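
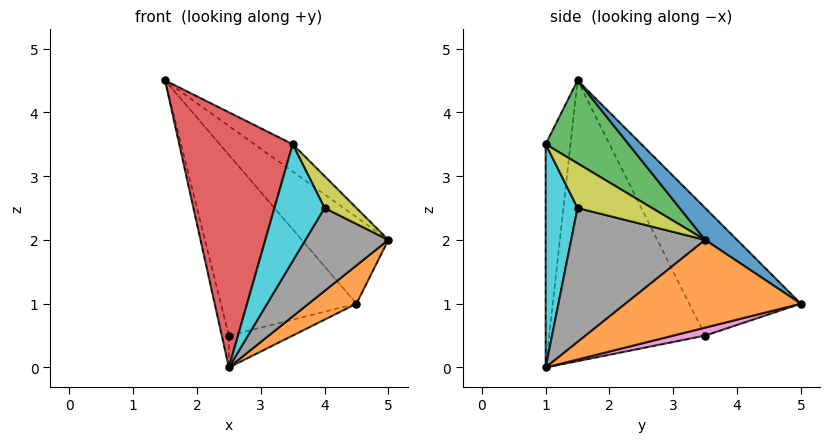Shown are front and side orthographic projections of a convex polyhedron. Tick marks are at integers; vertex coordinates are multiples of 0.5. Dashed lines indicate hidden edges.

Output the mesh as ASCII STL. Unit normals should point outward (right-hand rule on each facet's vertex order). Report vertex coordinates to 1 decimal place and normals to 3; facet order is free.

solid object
 facet normal 0.218 0.591 0.777
  outer loop
   vertex 4.5 5.0 1.0
   vertex 1.5 1.5 4.5
   vertex 5.0 3.5 2.0
  endloop
 endfacet
 facet normal 0.725 -0.198 -0.659
  outer loop
   vertex 2.5 1.0 0.0
   vertex 4.5 5.0 1.0
   vertex 5.0 3.5 2.0
  endloop
 endfacet
 facet normal 0.480 0.221 0.849
  outer loop
   vertex 3.5 1.0 3.5
   vertex 5.0 3.5 2.0
   vertex 1.5 1.5 4.5
  endloop
 endfacet
 facet normal -0.213 -0.975 0.061
  outer loop
   vertex 3.5 1.0 3.5
   vertex 1.5 1.5 4.5
   vertex 2.5 1.0 0.0
  endloop
 endfacet
 facet normal -0.620 0.753 0.221
  outer loop
   vertex 2.5 3.5 0.5
   vertex 1.5 1.5 4.5
   vertex 4.5 5.0 1.0
  endloop
 endfacet
 facet normal -0.974 0.044 -0.221
  outer loop
   vertex 2.5 3.5 0.5
   vertex 2.5 1.0 0.0
   vertex 1.5 1.5 4.5
  endloop
 endfacet
 facet normal 0.098 0.195 -0.976
  outer loop
   vertex 2.5 3.5 0.5
   vertex 4.5 5.0 1.0
   vertex 2.5 1.0 0.0
  endloop
 endfacet
 facet normal 0.788 -0.488 -0.375
  outer loop
   vertex 4.0 1.5 2.5
   vertex 2.5 1.0 0.0
   vertex 5.0 3.5 2.0
  endloop
 endfacet
 facet normal 0.889 -0.381 0.254
  outer loop
   vertex 4.0 1.5 2.5
   vertex 5.0 3.5 2.0
   vertex 3.5 1.0 3.5
  endloop
 endfacet
 facet normal 0.531 -0.834 -0.152
  outer loop
   vertex 4.0 1.5 2.5
   vertex 3.5 1.0 3.5
   vertex 2.5 1.0 0.0
  endloop
 endfacet
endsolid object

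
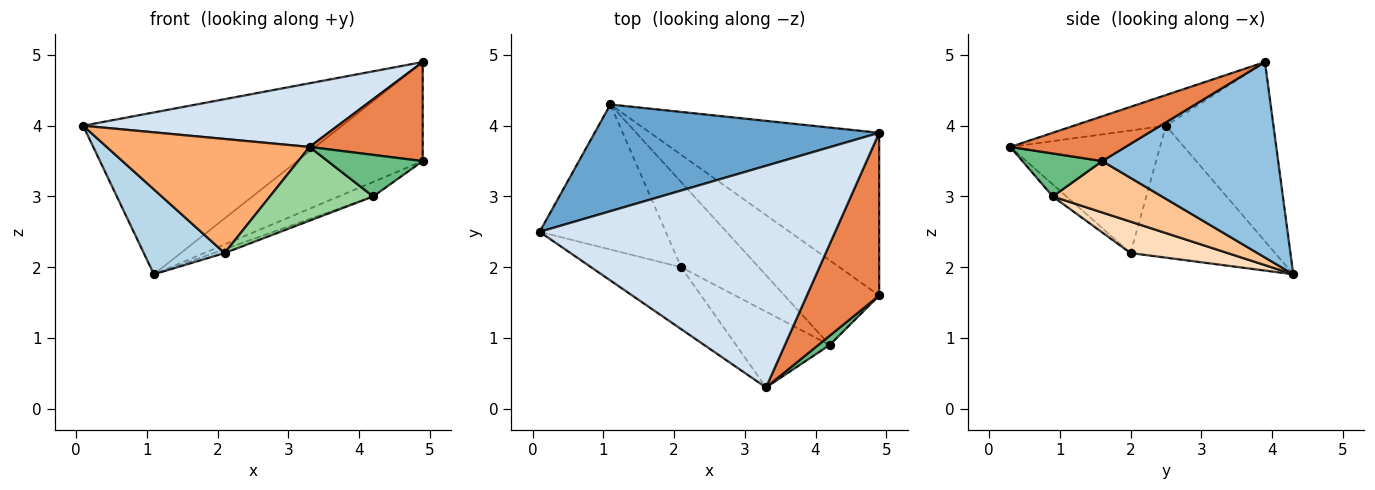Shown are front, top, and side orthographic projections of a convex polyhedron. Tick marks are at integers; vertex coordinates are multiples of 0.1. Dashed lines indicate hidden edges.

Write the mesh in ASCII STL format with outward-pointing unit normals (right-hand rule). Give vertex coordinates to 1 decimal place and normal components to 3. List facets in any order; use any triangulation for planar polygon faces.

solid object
 facet normal -0.328 0.789 0.520
  outer loop
   vertex 1.1 4.3 1.9
   vertex 0.1 2.5 4.0
   vertex 4.9 3.9 4.9
  endloop
 endfacet
 facet normal 0.589 0.420 -0.690
  outer loop
   vertex 1.1 4.3 1.9
   vertex 4.9 3.9 4.9
   vertex 4.9 1.6 3.5
  endloop
 endfacet
 facet normal -0.670 -0.375 -0.641
  outer loop
   vertex 2.1 2.0 2.2
   vertex 0.1 2.5 4.0
   vertex 1.1 4.3 1.9
  endloop
 endfacet
 facet normal -0.099 -0.275 0.956
  outer loop
   vertex 3.3 0.3 3.7
   vertex 4.9 3.9 4.9
   vertex 0.1 2.5 4.0
  endloop
 endfacet
 facet normal 0.468 -0.460 0.755
  outer loop
   vertex 3.3 0.3 3.7
   vertex 4.9 1.6 3.5
   vertex 4.9 3.9 4.9
  endloop
 endfacet
 facet normal -0.544 -0.737 -0.400
  outer loop
   vertex 3.3 0.3 3.7
   vertex 0.1 2.5 4.0
   vertex 2.1 2.0 2.2
  endloop
 endfacet
 facet normal 0.472 0.149 -0.869
  outer loop
   vertex 4.2 0.9 3.0
   vertex 1.1 4.3 1.9
   vertex 4.9 1.6 3.5
  endloop
 endfacet
 facet normal 0.375 0.042 -0.926
  outer loop
   vertex 4.2 0.9 3.0
   vertex 2.1 2.0 2.2
   vertex 1.1 4.3 1.9
  endloop
 endfacet
 facet normal 0.634 -0.755 0.169
  outer loop
   vertex 4.2 0.9 3.0
   vertex 4.9 1.6 3.5
   vertex 3.3 0.3 3.7
  endloop
 endfacet
 facet normal -0.092 -0.695 -0.714
  outer loop
   vertex 4.2 0.9 3.0
   vertex 3.3 0.3 3.7
   vertex 2.1 2.0 2.2
  endloop
 endfacet
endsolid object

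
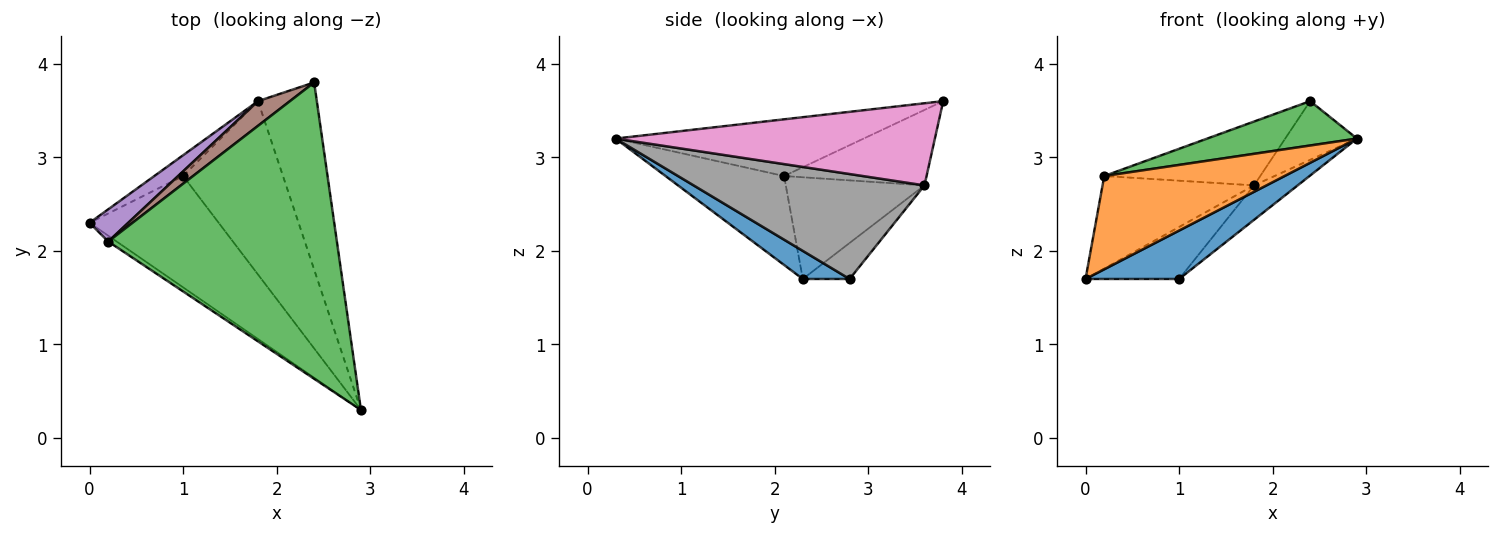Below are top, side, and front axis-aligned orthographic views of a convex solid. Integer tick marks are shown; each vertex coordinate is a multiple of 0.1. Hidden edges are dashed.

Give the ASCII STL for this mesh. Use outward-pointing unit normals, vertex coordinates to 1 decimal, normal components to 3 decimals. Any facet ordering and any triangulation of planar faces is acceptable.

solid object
 facet normal 0.196 -0.391 -0.899
  outer loop
   vertex 1.0 2.8 1.7
   vertex 2.9 0.3 3.2
   vertex 0.0 2.3 1.7
  endloop
 endfacet
 facet normal -0.549 -0.834 -0.052
  outer loop
   vertex 0.2 2.1 2.8
   vertex 0.0 2.3 1.7
   vertex 2.9 0.3 3.2
  endloop
 endfacet
 facet normal -0.238 -0.144 0.961
  outer loop
   vertex 0.2 2.1 2.8
   vertex 2.9 0.3 3.2
   vertex 2.4 3.8 3.6
  endloop
 endfacet
 facet normal -0.421 0.842 -0.337
  outer loop
   vertex 1.8 3.6 2.7
   vertex 1.0 2.8 1.7
   vertex 0.0 2.3 1.7
  endloop
 endfacet
 facet normal -0.654 0.714 0.249
  outer loop
   vertex 1.8 3.6 2.7
   vertex 0.0 2.3 1.7
   vertex 0.2 2.1 2.8
  endloop
 endfacet
 facet normal -0.648 0.710 0.275
  outer loop
   vertex 1.8 3.6 2.7
   vertex 0.2 2.1 2.8
   vertex 2.4 3.8 3.6
  endloop
 endfacet
 facet normal 0.800 0.180 -0.573
  outer loop
   vertex 1.8 3.6 2.7
   vertex 2.4 3.8 3.6
   vertex 2.9 0.3 3.2
  endloop
 endfacet
 facet normal 0.718 0.136 -0.683
  outer loop
   vertex 1.8 3.6 2.7
   vertex 2.9 0.3 3.2
   vertex 1.0 2.8 1.7
  endloop
 endfacet
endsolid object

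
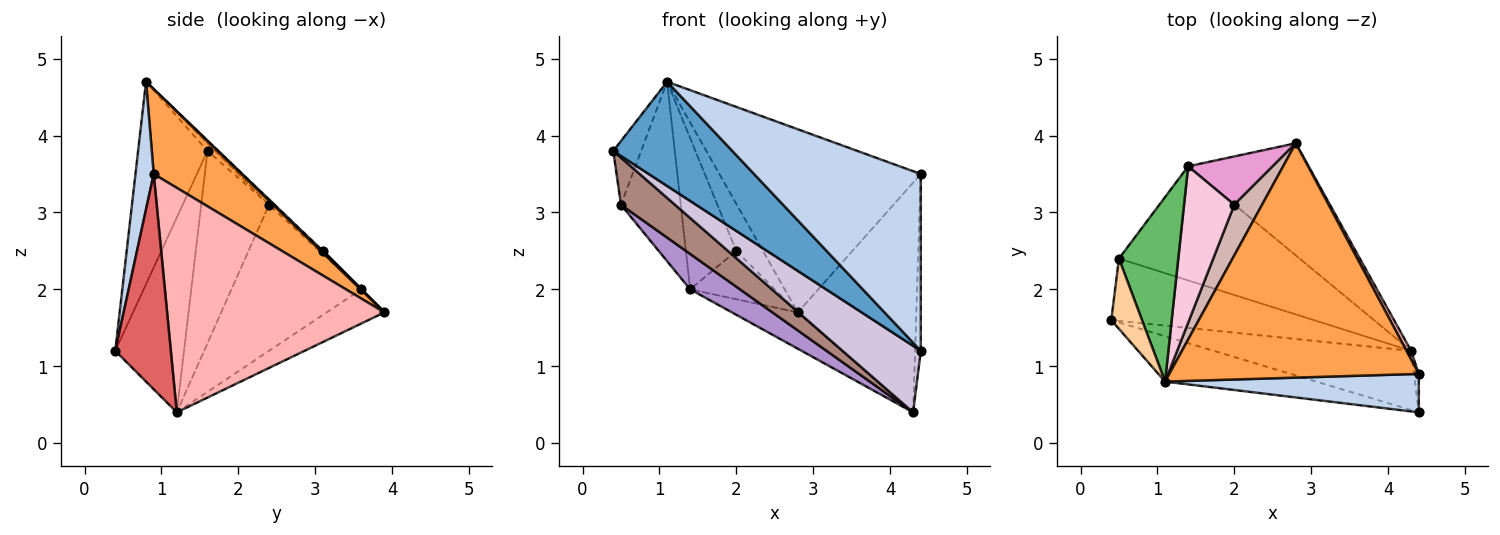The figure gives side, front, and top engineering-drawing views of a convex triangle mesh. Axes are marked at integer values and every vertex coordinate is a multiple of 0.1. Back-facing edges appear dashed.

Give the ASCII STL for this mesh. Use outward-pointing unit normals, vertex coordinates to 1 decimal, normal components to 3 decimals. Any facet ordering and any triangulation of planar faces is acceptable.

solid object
 facet normal -0.471 -0.809 -0.352
  outer loop
   vertex 1.1 0.8 4.7
   vertex 0.4 1.6 3.8
   vertex 4.4 0.4 1.2
  endloop
 endfacet
 facet normal 0.106 -0.972 0.211
  outer loop
   vertex 4.4 0.9 3.5
   vertex 1.1 0.8 4.7
   vertex 4.4 0.4 1.2
  endloop
 endfacet
 facet normal 0.259 0.595 0.761
  outer loop
   vertex 4.4 0.9 3.5
   vertex 2.8 3.9 1.7
   vertex 1.1 0.8 4.7
  endloop
 endfacet
 facet normal -0.182 0.660 0.729
  outer loop
   vertex 0.5 2.4 3.1
   vertex 0.4 1.6 3.8
   vertex 1.1 0.8 4.7
  endloop
 endfacet
 facet normal -0.053 0.696 0.716
  outer loop
   vertex 0.5 2.4 3.1
   vertex 1.1 0.8 4.7
   vertex 1.4 3.6 2.0
  endloop
 endfacet
 facet normal -0.261 0.297 -0.918
  outer loop
   vertex 4.3 1.2 0.4
   vertex 1.4 3.6 2.0
   vertex 2.8 3.9 1.7
  endloop
 endfacet
 facet normal 0.995 0.102 -0.022
  outer loop
   vertex 4.3 1.2 0.4
   vertex 4.4 0.9 3.5
   vertex 4.4 0.4 1.2
  endloop
 endfacet
 facet normal 0.878 0.479 0.018
  outer loop
   vertex 4.3 1.2 0.4
   vertex 2.8 3.9 1.7
   vertex 4.4 0.9 3.5
  endloop
 endfacet
 facet normal -0.611 -0.235 -0.756
  outer loop
   vertex 4.3 1.2 0.4
   vertex 0.5 2.4 3.1
   vertex 1.4 3.6 2.0
  endloop
 endfacet
 facet normal -0.549 -0.624 -0.556
  outer loop
   vertex 4.3 1.2 0.4
   vertex 4.4 0.4 1.2
   vertex 0.4 1.6 3.8
  endloop
 endfacet
 facet normal -0.604 -0.481 -0.636
  outer loop
   vertex 4.3 1.2 0.4
   vertex 0.4 1.6 3.8
   vertex 0.5 2.4 3.1
  endloop
 endfacet
 facet normal 0.052 0.680 0.732
  outer loop
   vertex 2.0 3.1 2.5
   vertex 1.1 0.8 4.7
   vertex 2.8 3.9 1.7
  endloop
 endfacet
 facet normal 0.000 0.707 0.707
  outer loop
   vertex 2.0 3.1 2.5
   vertex 2.8 3.9 1.7
   vertex 1.4 3.6 2.0
  endloop
 endfacet
 facet normal -0.020 0.695 0.719
  outer loop
   vertex 2.0 3.1 2.5
   vertex 1.4 3.6 2.0
   vertex 1.1 0.8 4.7
  endloop
 endfacet
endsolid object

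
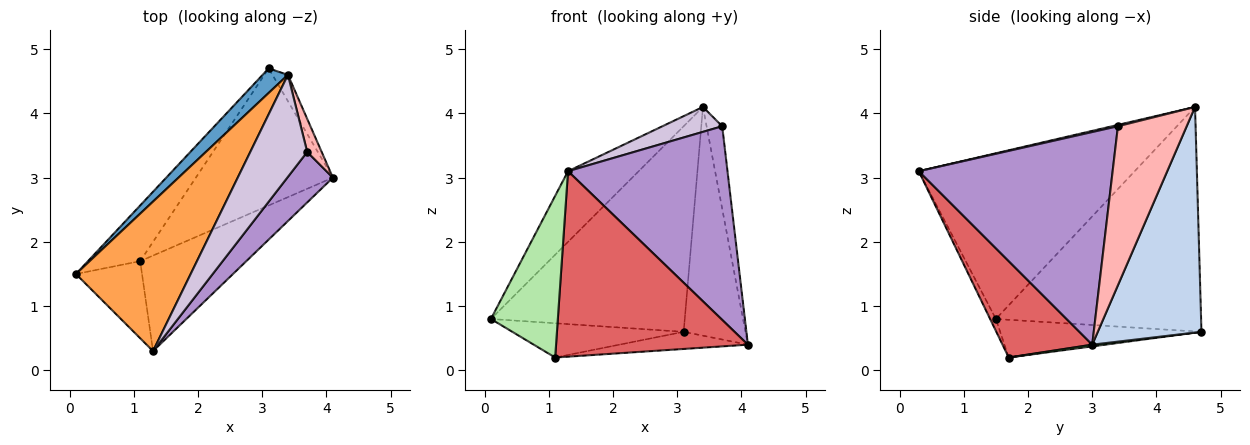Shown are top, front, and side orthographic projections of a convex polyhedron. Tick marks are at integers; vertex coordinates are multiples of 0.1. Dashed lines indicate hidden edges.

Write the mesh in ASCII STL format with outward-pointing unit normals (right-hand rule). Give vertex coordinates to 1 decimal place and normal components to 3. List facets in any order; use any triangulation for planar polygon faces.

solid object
 facet normal -0.725 0.684 0.082
  outer loop
   vertex 3.4 4.6 4.1
   vertex 3.1 4.7 0.6
   vertex 0.1 1.5 0.8
  endloop
 endfacet
 facet normal 0.857 0.511 -0.059
  outer loop
   vertex 3.4 4.6 4.1
   vertex 4.1 3.0 0.4
   vertex 3.1 4.7 0.6
  endloop
 endfacet
 facet normal -0.794 0.260 0.550
  outer loop
   vertex 1.3 0.3 3.1
   vertex 3.4 4.6 4.1
   vertex 0.1 1.5 0.8
  endloop
 endfacet
 facet normal -0.524 0.446 -0.725
  outer loop
   vertex 1.1 1.7 0.2
   vertex 0.1 1.5 0.8
   vertex 3.1 4.7 0.6
  endloop
 endfacet
 facet normal 0.012 0.124 -0.992
  outer loop
   vertex 1.1 1.7 0.2
   vertex 3.1 4.7 0.6
   vertex 4.1 3.0 0.4
  endloop
 endfacet
 facet normal -0.077 -0.900 -0.429
  outer loop
   vertex 1.1 1.7 0.2
   vertex 1.3 0.3 3.1
   vertex 0.1 1.5 0.8
  endloop
 endfacet
 facet normal 0.384 -0.821 -0.423
  outer loop
   vertex 1.1 1.7 0.2
   vertex 4.1 3.0 0.4
   vertex 1.3 0.3 3.1
  endloop
 endfacet
 facet normal 0.971 0.221 0.088
  outer loop
   vertex 3.7 3.4 3.8
   vertex 4.1 3.0 0.4
   vertex 3.4 4.6 4.1
  endloop
 endfacet
 facet normal 0.762 -0.627 0.163
  outer loop
   vertex 3.7 3.4 3.8
   vertex 1.3 0.3 3.1
   vertex 4.1 3.0 0.4
  endloop
 endfacet
 facet normal 0.023 -0.237 0.971
  outer loop
   vertex 3.7 3.4 3.8
   vertex 3.4 4.6 4.1
   vertex 1.3 0.3 3.1
  endloop
 endfacet
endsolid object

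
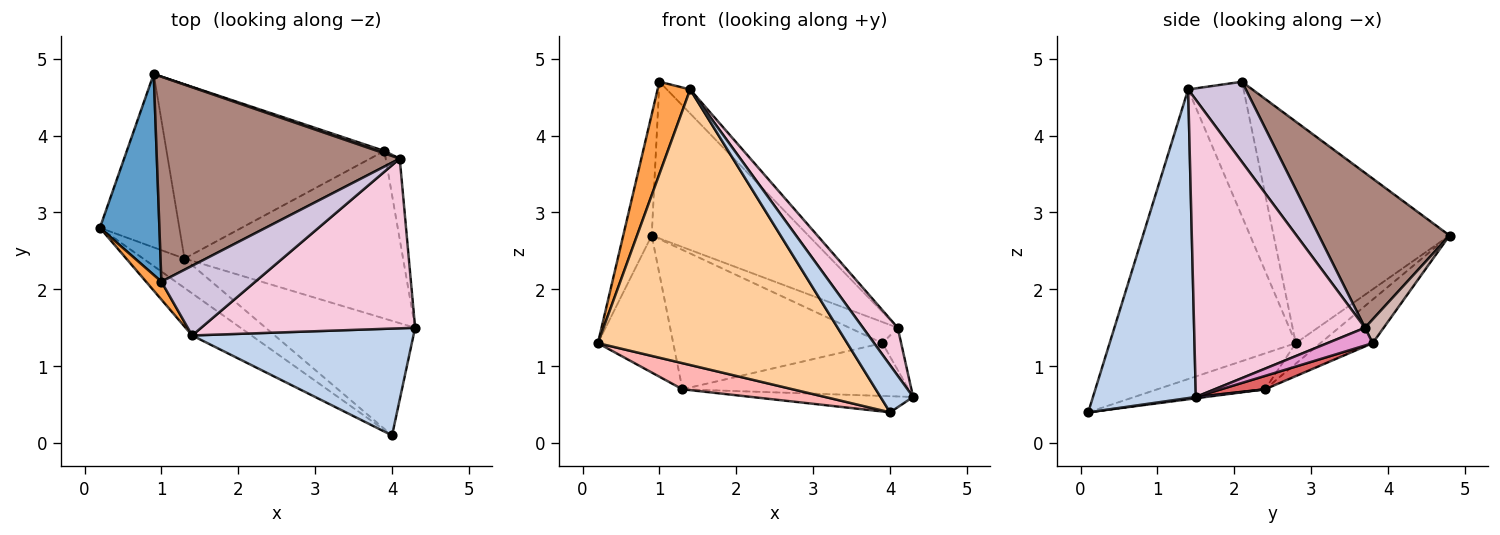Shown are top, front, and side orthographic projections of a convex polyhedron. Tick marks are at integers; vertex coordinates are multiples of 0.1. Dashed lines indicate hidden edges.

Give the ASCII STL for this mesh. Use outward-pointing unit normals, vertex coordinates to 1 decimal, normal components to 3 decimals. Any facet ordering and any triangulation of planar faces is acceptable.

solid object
 facet normal -0.954 0.155 0.256
  outer loop
   vertex 1.0 2.1 4.7
   vertex 0.9 4.8 2.7
   vertex 0.2 2.8 1.3
  endloop
 endfacet
 facet normal 0.787 -0.249 0.564
  outer loop
   vertex 1.4 1.4 4.6
   vertex 4.0 0.1 0.4
   vertex 4.3 1.5 0.6
  endloop
 endfacet
 facet normal -0.858 -0.504 0.098
  outer loop
   vertex 1.4 1.4 4.6
   vertex 1.0 2.1 4.7
   vertex 0.2 2.8 1.3
  endloop
 endfacet
 facet normal -0.594 -0.795 -0.121
  outer loop
   vertex 1.4 1.4 4.6
   vertex 0.2 2.8 1.3
   vertex 4.0 0.1 0.4
  endloop
 endfacet
 facet normal -0.198 0.608 -0.769
  outer loop
   vertex 1.3 2.4 0.7
   vertex 0.2 2.8 1.3
   vertex 0.9 4.8 2.7
  endloop
 endfacet
 facet normal -0.154 0.617 -0.772
  outer loop
   vertex 1.3 2.4 0.7
   vertex 0.9 4.8 2.7
   vertex 3.9 3.8 1.3
  endloop
 endfacet
 facet normal 0.058 0.300 -0.952
  outer loop
   vertex 1.3 2.4 0.7
   vertex 3.9 3.8 1.3
   vertex 4.3 1.5 0.6
  endloop
 endfacet
 facet normal -0.545 -0.557 -0.627
  outer loop
   vertex 1.3 2.4 0.7
   vertex 4.0 0.1 0.4
   vertex 0.2 2.8 1.3
  endloop
 endfacet
 facet normal 0.009 0.140 -0.990
  outer loop
   vertex 1.3 2.4 0.7
   vertex 4.3 1.5 0.6
   vertex 4.0 0.1 0.4
  endloop
 endfacet
 facet normal 0.628 0.254 0.735
  outer loop
   vertex 4.1 3.7 1.5
   vertex 1.0 2.1 4.7
   vertex 1.4 1.4 4.6
  endloop
 endfacet
 facet normal 0.452 0.542 0.709
  outer loop
   vertex 4.1 3.7 1.5
   vertex 0.9 4.8 2.7
   vertex 1.0 2.1 4.7
  endloop
 endfacet
 facet normal 0.358 0.928 0.105
  outer loop
   vertex 4.1 3.7 1.5
   vertex 3.9 3.8 1.3
   vertex 0.9 4.8 2.7
  endloop
 endfacet
 facet normal 0.745 0.309 -0.591
  outer loop
   vertex 4.1 3.7 1.5
   vertex 4.3 1.5 0.6
   vertex 3.9 3.8 1.3
  endloop
 endfacet
 facet normal 0.801 -0.163 0.576
  outer loop
   vertex 4.1 3.7 1.5
   vertex 1.4 1.4 4.6
   vertex 4.3 1.5 0.6
  endloop
 endfacet
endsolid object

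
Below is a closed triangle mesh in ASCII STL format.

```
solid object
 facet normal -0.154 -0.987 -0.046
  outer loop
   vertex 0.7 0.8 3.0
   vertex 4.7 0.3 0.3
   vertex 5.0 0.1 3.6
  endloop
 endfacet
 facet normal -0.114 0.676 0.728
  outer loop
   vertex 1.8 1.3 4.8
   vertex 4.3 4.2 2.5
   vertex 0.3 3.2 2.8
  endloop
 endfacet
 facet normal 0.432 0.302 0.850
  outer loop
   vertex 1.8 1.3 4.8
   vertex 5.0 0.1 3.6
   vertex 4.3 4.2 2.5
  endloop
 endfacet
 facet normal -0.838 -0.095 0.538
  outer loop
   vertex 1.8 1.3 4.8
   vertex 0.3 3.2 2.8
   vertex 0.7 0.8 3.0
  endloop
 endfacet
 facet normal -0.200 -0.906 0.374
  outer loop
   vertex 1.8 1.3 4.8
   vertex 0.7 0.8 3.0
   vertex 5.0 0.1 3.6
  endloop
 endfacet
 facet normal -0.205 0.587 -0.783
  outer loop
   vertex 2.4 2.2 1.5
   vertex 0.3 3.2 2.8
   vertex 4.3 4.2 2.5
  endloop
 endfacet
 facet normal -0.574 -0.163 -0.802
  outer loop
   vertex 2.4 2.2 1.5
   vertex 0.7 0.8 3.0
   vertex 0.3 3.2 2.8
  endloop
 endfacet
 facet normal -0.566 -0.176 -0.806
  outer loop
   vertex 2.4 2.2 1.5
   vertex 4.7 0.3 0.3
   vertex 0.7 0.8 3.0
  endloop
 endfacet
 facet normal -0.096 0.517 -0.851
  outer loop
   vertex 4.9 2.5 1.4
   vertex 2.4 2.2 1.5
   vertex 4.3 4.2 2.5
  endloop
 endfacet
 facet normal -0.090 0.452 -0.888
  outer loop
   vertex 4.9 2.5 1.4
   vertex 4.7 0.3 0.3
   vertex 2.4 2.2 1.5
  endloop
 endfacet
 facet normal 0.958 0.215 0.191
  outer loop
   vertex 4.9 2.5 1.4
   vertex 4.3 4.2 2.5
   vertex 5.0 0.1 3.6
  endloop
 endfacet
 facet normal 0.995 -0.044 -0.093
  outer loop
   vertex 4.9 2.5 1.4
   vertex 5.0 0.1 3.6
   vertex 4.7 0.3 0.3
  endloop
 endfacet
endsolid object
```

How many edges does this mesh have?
18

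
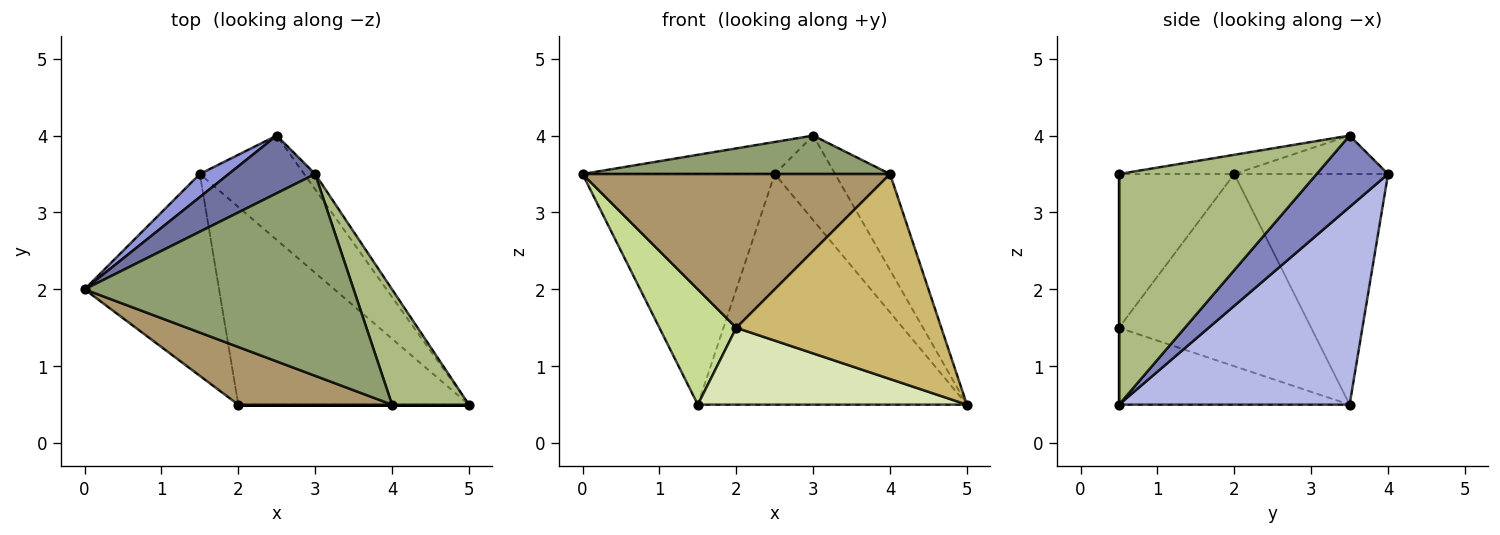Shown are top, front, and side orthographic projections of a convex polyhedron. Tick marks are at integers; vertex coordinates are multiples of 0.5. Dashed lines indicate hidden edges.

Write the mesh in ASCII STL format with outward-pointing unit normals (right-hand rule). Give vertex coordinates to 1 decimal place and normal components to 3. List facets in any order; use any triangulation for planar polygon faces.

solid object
 facet normal -0.362 0.453 0.815
  outer loop
   vertex 3.0 3.5 4.0
   vertex 2.5 4.0 3.5
   vertex 0.0 2.0 3.5
  endloop
 endfacet
 facet normal 0.758 0.642 -0.117
  outer loop
   vertex 3.0 3.5 4.0
   vertex 5.0 0.5 0.5
   vertex 2.5 4.0 3.5
  endloop
 endfacet
 facet normal -0.623 0.778 0.078
  outer loop
   vertex 1.5 3.5 0.5
   vertex 0.0 2.0 3.5
   vertex 2.5 4.0 3.5
  endloop
 endfacet
 facet normal 0.615 0.718 -0.325
  outer loop
   vertex 1.5 3.5 0.5
   vertex 2.5 4.0 3.5
   vertex 5.0 0.5 0.5
  endloop
 endfacet
 facet normal -0.070 -0.187 0.980
  outer loop
   vertex 4.0 0.5 3.5
   vertex 3.0 3.5 4.0
   vertex 0.0 2.0 3.5
  endloop
 endfacet
 facet normal 0.917 0.255 0.306
  outer loop
   vertex 4.0 0.5 3.5
   vertex 5.0 0.5 0.5
   vertex 3.0 3.5 4.0
  endloop
 endfacet
 facet normal -0.778 -0.311 -0.545
  outer loop
   vertex 2.0 0.5 1.5
   vertex 0.0 2.0 3.5
   vertex 1.5 3.5 0.5
  endloop
 endfacet
 facet normal -0.297 -0.346 -0.890
  outer loop
   vertex 2.0 0.5 1.5
   vertex 1.5 3.5 0.5
   vertex 5.0 0.5 0.5
  endloop
 endfacet
 facet normal -0.331 -0.883 0.331
  outer loop
   vertex 2.0 0.5 1.5
   vertex 4.0 0.5 3.5
   vertex 0.0 2.0 3.5
  endloop
 endfacet
 facet normal 0.000 -1.000 0.000
  outer loop
   vertex 2.0 0.5 1.5
   vertex 5.0 0.5 0.5
   vertex 4.0 0.5 3.5
  endloop
 endfacet
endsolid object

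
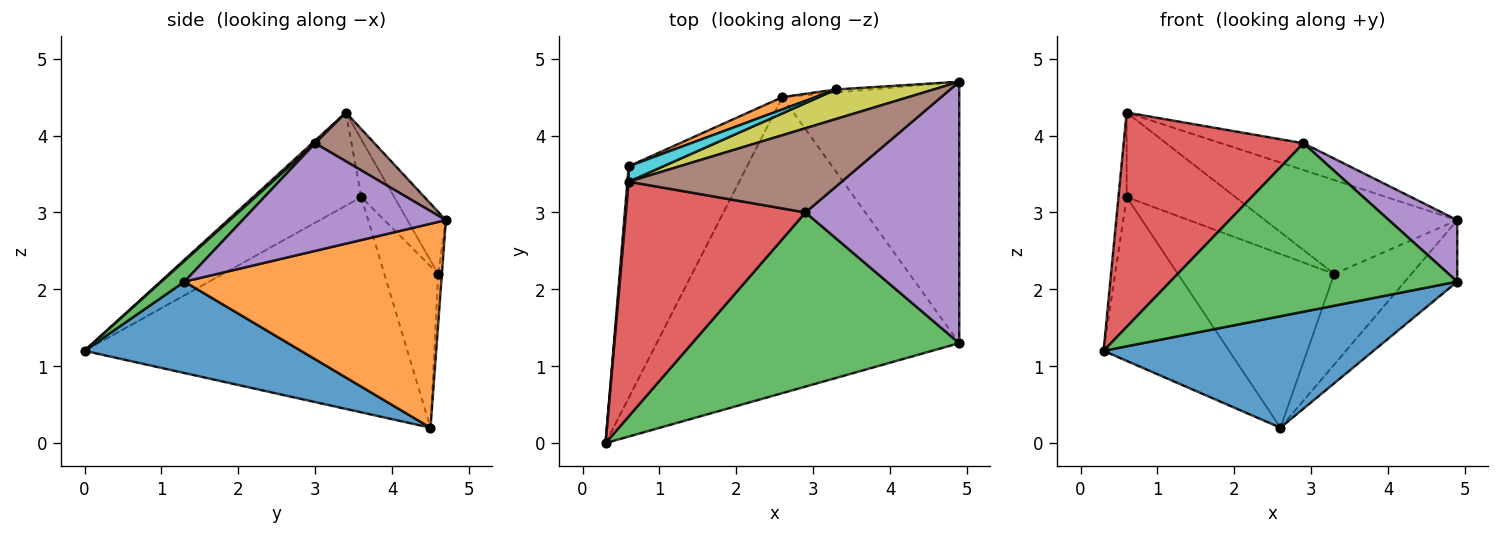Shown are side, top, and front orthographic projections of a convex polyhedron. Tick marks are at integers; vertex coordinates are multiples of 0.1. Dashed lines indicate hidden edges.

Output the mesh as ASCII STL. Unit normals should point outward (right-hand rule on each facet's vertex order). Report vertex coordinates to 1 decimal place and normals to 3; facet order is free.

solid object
 facet normal 0.272 -0.339 -0.901
  outer loop
   vertex 2.6 4.5 0.2
   vertex 4.9 1.3 2.1
   vertex 0.3 0.0 1.2
  endloop
 endfacet
 facet normal 0.747 0.152 -0.647
  outer loop
   vertex 4.9 4.7 2.9
   vertex 4.9 1.3 2.1
   vertex 2.6 4.5 0.2
  endloop
 endfacet
 facet normal 0.056 -0.694 0.718
  outer loop
   vertex 2.9 3.0 3.9
   vertex 0.3 0.0 1.2
   vertex 4.9 1.3 2.1
  endloop
 endfacet
 facet normal 0.011 -0.674 0.738
  outer loop
   vertex 2.9 3.0 3.9
   vertex 0.6 3.4 4.3
   vertex 0.3 0.0 1.2
  endloop
 endfacet
 facet normal 0.563 -0.189 0.804
  outer loop
   vertex 2.9 3.0 3.9
   vertex 4.9 1.3 2.1
   vertex 4.9 4.7 2.9
  endloop
 endfacet
 facet normal 0.213 0.296 0.931
  outer loop
   vertex 2.9 3.0 3.9
   vertex 4.9 4.7 2.9
   vertex 0.6 3.4 4.3
  endloop
 endfacet
 facet normal -0.829 0.323 -0.456
  outer loop
   vertex 0.6 3.6 3.2
   vertex 2.6 4.5 0.2
   vertex 0.3 0.0 1.2
  endloop
 endfacet
 facet normal -0.997 0.075 0.014
  outer loop
   vertex 0.6 3.6 3.2
   vertex 0.3 0.0 1.2
   vertex 0.6 3.4 4.3
  endloop
 endfacet
 facet normal -0.187 0.937 0.295
  outer loop
   vertex 3.3 4.6 2.2
   vertex 0.6 3.4 4.3
   vertex 4.9 4.7 2.9
  endloop
 endfacet
 facet normal -0.286 0.943 0.171
  outer loop
   vertex 3.3 4.6 2.2
   vertex 0.6 3.6 3.2
   vertex 0.6 3.4 4.3
  endloop
 endfacet
 facet normal -0.048 0.998 -0.033
  outer loop
   vertex 3.3 4.6 2.2
   vertex 4.9 4.7 2.9
   vertex 2.6 4.5 0.2
  endloop
 endfacet
 facet normal -0.325 0.943 0.067
  outer loop
   vertex 3.3 4.6 2.2
   vertex 2.6 4.5 0.2
   vertex 0.6 3.6 3.2
  endloop
 endfacet
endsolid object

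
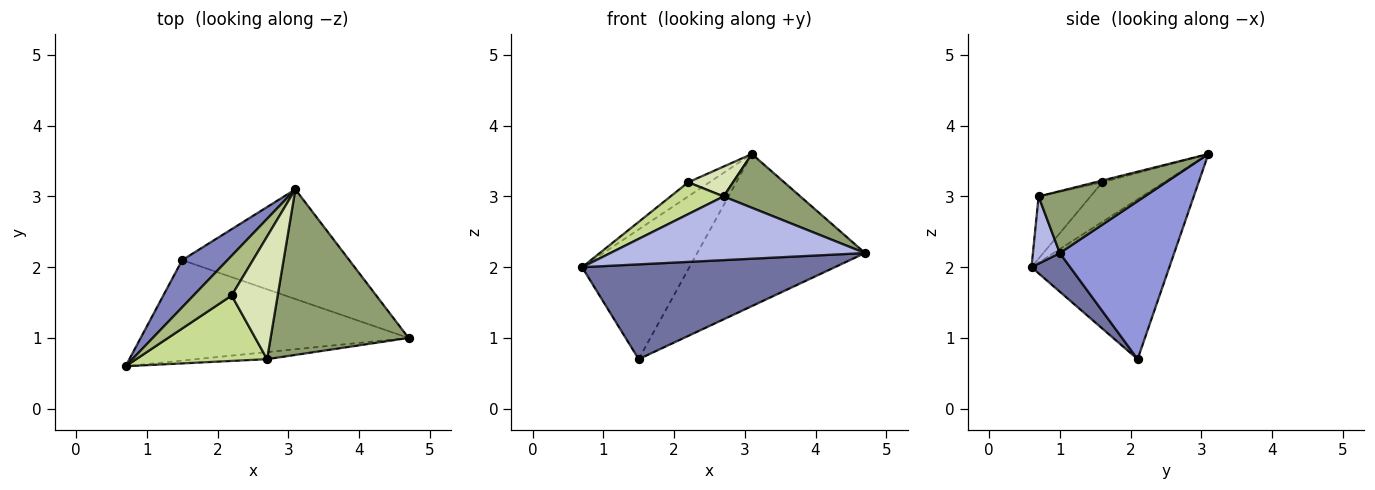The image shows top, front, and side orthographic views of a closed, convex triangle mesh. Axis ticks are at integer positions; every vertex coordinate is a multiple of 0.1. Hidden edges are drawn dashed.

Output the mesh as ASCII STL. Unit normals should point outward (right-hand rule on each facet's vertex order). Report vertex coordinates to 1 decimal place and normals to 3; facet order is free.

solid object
 facet normal 0.104 -0.683 -0.723
  outer loop
   vertex 1.5 2.1 0.7
   vertex 4.7 1.0 2.2
   vertex 0.7 0.6 2.0
  endloop
 endfacet
 facet normal -0.770 0.600 0.218
  outer loop
   vertex 1.5 2.1 0.7
   vertex 0.7 0.6 2.0
   vertex 3.1 3.1 3.6
  endloop
 endfacet
 facet normal 0.484 0.710 -0.512
  outer loop
   vertex 1.5 2.1 0.7
   vertex 3.1 3.1 3.6
   vertex 4.7 1.0 2.2
  endloop
 endfacet
 facet normal 0.104 -0.988 -0.110
  outer loop
   vertex 2.7 0.7 3.0
   vertex 0.7 0.6 2.0
   vertex 4.7 1.0 2.2
  endloop
 endfacet
 facet normal 0.393 -0.284 0.875
  outer loop
   vertex 2.7 0.7 3.0
   vertex 4.7 1.0 2.2
   vertex 3.1 3.1 3.6
  endloop
 endfacet
 facet normal -0.699 0.240 0.674
  outer loop
   vertex 2.2 1.6 3.2
   vertex 3.1 3.1 3.6
   vertex 0.7 0.6 2.0
  endloop
 endfacet
 facet normal -0.393 -0.402 0.827
  outer loop
   vertex 2.2 1.6 3.2
   vertex 0.7 0.6 2.0
   vertex 2.7 0.7 3.0
  endloop
 endfacet
 facet normal -0.037 -0.237 0.971
  outer loop
   vertex 2.2 1.6 3.2
   vertex 2.7 0.7 3.0
   vertex 3.1 3.1 3.6
  endloop
 endfacet
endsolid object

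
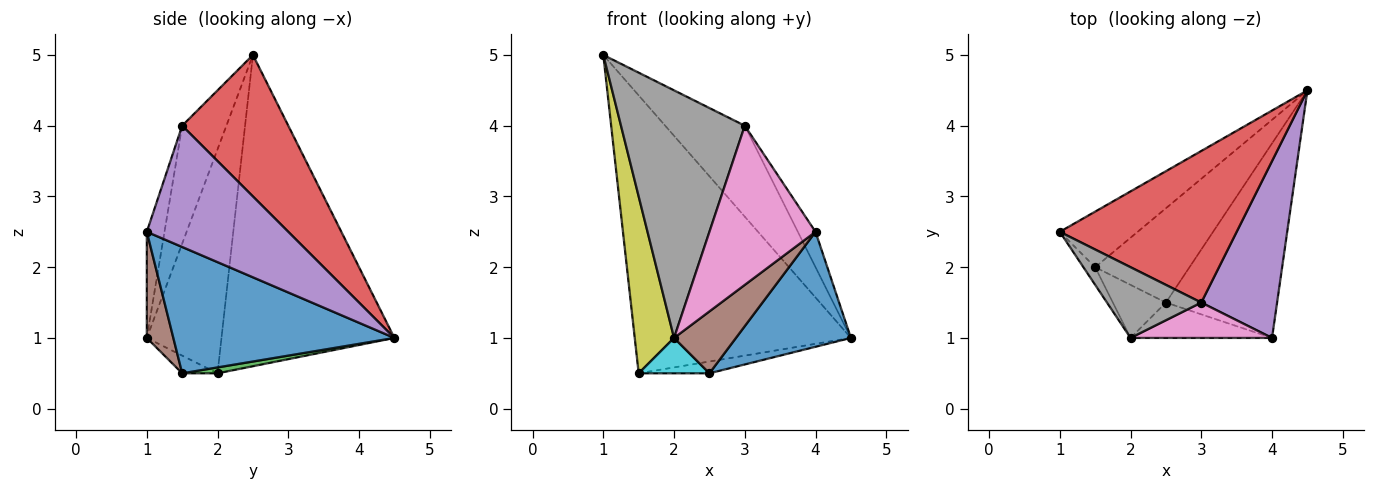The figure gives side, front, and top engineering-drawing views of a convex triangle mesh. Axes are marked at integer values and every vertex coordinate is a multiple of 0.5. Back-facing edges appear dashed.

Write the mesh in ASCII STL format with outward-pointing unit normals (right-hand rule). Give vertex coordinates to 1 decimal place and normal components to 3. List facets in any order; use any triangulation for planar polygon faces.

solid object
 facet normal 0.699 -0.364 -0.615
  outer loop
   vertex 2.5 1.5 0.5
   vertex 4.5 4.5 1.0
   vertex 4.0 1.0 2.5
  endloop
 endfacet
 facet normal -0.617 0.772 -0.154
  outer loop
   vertex 1.5 2.0 0.5
   vertex 1.0 2.5 5.0
   vertex 4.5 4.5 1.0
  endloop
 endfacet
 facet normal 0.062 0.124 -0.990
  outer loop
   vertex 1.5 2.0 0.5
   vertex 4.5 4.5 1.0
   vertex 2.5 1.5 0.5
  endloop
 endfacet
 facet normal 0.566 0.424 0.707
  outer loop
   vertex 3.0 1.5 4.0
   vertex 4.5 4.5 1.0
   vertex 1.0 2.5 5.0
  endloop
 endfacet
 facet normal 0.843 0.105 0.527
  outer loop
   vertex 3.0 1.5 4.0
   vertex 4.0 1.0 2.5
   vertex 4.5 4.5 1.0
  endloop
 endfacet
 facet normal 0.349 -0.814 -0.465
  outer loop
   vertex 2.0 1.0 1.0
   vertex 2.5 1.5 0.5
   vertex 4.0 1.0 2.5
  endloop
 endfacet
 facet normal -0.161 -0.964 0.214
  outer loop
   vertex 2.0 1.0 1.0
   vertex 4.0 1.0 2.5
   vertex 3.0 1.5 4.0
  endloop
 endfacet
 facet normal -0.325 -0.909 0.260
  outer loop
   vertex 2.0 1.0 1.0
   vertex 3.0 1.5 4.0
   vertex 1.0 2.5 5.0
  endloop
 endfacet
 facet normal -0.884 -0.465 -0.047
  outer loop
   vertex 2.0 1.0 1.0
   vertex 1.0 2.5 5.0
   vertex 1.5 2.0 0.5
  endloop
 endfacet
 facet normal -0.267 -0.535 -0.802
  outer loop
   vertex 2.0 1.0 1.0
   vertex 1.5 2.0 0.5
   vertex 2.5 1.5 0.5
  endloop
 endfacet
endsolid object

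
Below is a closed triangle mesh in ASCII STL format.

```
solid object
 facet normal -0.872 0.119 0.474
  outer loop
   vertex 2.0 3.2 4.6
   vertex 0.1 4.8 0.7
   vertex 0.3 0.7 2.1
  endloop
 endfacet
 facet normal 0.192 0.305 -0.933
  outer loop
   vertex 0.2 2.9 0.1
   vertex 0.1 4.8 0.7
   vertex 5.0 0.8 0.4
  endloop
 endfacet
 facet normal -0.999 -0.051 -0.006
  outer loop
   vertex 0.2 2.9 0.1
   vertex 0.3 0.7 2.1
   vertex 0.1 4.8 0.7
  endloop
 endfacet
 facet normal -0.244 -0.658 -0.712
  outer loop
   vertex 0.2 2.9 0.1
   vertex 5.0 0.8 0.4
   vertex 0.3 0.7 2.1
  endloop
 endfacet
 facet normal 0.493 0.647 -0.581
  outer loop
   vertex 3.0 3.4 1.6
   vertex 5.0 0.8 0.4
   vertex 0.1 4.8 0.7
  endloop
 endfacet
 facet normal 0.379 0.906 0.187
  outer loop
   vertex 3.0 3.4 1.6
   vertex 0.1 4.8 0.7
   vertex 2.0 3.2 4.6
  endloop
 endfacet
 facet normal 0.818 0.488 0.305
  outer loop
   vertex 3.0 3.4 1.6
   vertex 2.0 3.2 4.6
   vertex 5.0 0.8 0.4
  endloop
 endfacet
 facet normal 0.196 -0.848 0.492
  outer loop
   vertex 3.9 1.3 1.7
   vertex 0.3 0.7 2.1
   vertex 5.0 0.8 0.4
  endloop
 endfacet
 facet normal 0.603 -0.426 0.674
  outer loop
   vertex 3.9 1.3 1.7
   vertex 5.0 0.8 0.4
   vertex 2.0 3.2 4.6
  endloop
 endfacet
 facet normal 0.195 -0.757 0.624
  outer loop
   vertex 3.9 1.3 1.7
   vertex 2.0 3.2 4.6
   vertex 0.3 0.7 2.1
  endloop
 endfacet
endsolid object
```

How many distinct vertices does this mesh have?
7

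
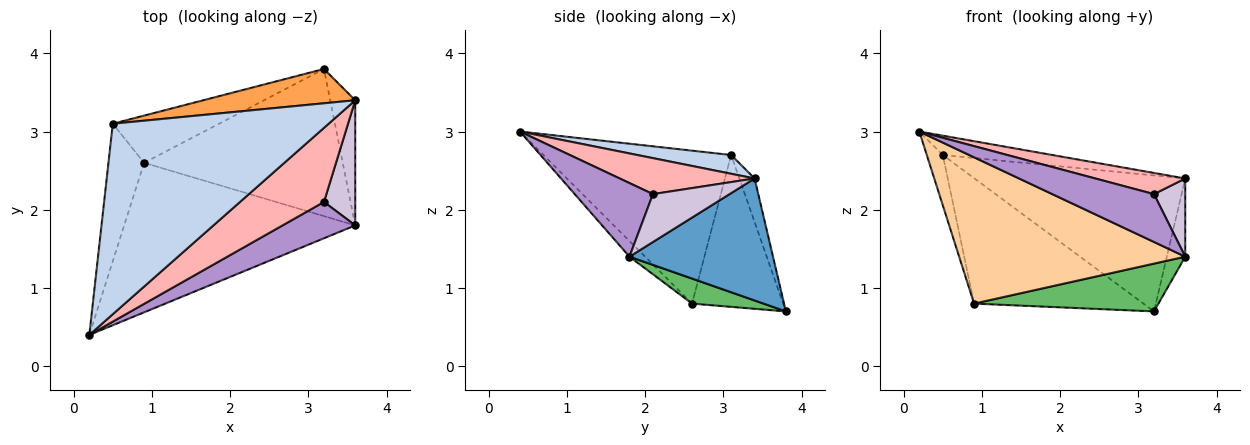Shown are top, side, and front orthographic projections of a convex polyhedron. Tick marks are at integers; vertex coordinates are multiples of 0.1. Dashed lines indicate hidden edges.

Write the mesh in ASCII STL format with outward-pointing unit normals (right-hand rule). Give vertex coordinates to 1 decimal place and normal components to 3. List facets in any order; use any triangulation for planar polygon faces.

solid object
 facet normal 0.972 0.125 -0.199
  outer loop
   vertex 3.6 1.8 1.4
   vertex 3.2 3.8 0.7
   vertex 3.6 3.4 2.4
  endloop
 endfacet
 facet normal 0.086 0.101 0.991
  outer loop
   vertex 0.5 3.1 2.7
   vertex 0.2 0.4 3.0
   vertex 3.6 3.4 2.4
  endloop
 endfacet
 facet normal -0.070 0.967 0.244
  outer loop
   vertex 0.5 3.1 2.7
   vertex 3.6 3.4 2.4
   vertex 3.2 3.8 0.7
  endloop
 endfacet
 facet normal -0.048 -0.699 -0.714
  outer loop
   vertex 0.9 2.6 0.8
   vertex 3.6 1.8 1.4
   vertex 0.2 0.4 3.0
  endloop
 endfacet
 facet normal 0.119 -0.307 -0.944
  outer loop
   vertex 0.9 2.6 0.8
   vertex 3.2 3.8 0.7
   vertex 3.6 1.8 1.4
  endloop
 endfacet
 facet normal -0.971 0.083 -0.226
  outer loop
   vertex 0.9 2.6 0.8
   vertex 0.2 0.4 3.0
   vertex 0.5 3.1 2.7
  endloop
 endfacet
 facet normal -0.450 0.836 -0.315
  outer loop
   vertex 0.9 2.6 0.8
   vertex 0.5 3.1 2.7
   vertex 3.2 3.8 0.7
  endloop
 endfacet
 facet normal 0.381 -0.254 0.889
  outer loop
   vertex 3.2 2.1 2.2
   vertex 3.6 3.4 2.4
   vertex 0.2 0.4 3.0
  endloop
 endfacet
 facet normal 0.522 -0.679 0.516
  outer loop
   vertex 3.2 2.1 2.2
   vertex 0.2 0.4 3.0
   vertex 3.6 1.8 1.4
  endloop
 endfacet
 facet normal 0.792 -0.323 0.517
  outer loop
   vertex 3.2 2.1 2.2
   vertex 3.6 1.8 1.4
   vertex 3.6 3.4 2.4
  endloop
 endfacet
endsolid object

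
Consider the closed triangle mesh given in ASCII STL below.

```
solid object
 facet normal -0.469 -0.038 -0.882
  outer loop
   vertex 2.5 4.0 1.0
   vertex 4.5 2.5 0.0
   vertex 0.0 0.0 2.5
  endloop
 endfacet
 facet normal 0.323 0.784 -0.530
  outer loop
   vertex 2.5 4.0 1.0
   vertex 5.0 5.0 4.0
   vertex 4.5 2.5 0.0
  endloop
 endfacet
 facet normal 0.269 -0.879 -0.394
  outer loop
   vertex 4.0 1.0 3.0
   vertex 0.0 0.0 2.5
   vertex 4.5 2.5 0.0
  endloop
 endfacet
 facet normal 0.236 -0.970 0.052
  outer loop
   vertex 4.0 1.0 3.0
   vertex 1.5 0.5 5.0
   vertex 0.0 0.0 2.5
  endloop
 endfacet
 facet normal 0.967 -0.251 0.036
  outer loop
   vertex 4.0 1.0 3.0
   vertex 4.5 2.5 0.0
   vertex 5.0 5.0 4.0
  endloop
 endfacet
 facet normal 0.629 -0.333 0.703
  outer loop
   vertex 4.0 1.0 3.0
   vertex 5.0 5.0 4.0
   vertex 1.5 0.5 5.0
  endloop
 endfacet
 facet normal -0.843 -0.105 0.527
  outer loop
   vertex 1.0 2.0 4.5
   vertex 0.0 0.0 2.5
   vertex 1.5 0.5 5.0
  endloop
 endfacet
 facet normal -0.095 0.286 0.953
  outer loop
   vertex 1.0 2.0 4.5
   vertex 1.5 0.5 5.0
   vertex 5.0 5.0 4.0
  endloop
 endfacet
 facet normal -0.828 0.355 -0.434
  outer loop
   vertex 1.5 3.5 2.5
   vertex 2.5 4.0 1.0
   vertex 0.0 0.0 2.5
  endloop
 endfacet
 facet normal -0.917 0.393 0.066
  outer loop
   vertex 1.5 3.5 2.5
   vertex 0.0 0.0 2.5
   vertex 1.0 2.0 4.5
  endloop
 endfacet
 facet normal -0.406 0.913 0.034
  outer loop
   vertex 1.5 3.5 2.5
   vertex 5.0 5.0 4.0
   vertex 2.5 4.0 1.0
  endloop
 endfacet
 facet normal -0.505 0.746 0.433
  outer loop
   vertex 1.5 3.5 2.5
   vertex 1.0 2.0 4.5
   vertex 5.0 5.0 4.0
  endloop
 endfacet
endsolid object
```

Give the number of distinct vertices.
8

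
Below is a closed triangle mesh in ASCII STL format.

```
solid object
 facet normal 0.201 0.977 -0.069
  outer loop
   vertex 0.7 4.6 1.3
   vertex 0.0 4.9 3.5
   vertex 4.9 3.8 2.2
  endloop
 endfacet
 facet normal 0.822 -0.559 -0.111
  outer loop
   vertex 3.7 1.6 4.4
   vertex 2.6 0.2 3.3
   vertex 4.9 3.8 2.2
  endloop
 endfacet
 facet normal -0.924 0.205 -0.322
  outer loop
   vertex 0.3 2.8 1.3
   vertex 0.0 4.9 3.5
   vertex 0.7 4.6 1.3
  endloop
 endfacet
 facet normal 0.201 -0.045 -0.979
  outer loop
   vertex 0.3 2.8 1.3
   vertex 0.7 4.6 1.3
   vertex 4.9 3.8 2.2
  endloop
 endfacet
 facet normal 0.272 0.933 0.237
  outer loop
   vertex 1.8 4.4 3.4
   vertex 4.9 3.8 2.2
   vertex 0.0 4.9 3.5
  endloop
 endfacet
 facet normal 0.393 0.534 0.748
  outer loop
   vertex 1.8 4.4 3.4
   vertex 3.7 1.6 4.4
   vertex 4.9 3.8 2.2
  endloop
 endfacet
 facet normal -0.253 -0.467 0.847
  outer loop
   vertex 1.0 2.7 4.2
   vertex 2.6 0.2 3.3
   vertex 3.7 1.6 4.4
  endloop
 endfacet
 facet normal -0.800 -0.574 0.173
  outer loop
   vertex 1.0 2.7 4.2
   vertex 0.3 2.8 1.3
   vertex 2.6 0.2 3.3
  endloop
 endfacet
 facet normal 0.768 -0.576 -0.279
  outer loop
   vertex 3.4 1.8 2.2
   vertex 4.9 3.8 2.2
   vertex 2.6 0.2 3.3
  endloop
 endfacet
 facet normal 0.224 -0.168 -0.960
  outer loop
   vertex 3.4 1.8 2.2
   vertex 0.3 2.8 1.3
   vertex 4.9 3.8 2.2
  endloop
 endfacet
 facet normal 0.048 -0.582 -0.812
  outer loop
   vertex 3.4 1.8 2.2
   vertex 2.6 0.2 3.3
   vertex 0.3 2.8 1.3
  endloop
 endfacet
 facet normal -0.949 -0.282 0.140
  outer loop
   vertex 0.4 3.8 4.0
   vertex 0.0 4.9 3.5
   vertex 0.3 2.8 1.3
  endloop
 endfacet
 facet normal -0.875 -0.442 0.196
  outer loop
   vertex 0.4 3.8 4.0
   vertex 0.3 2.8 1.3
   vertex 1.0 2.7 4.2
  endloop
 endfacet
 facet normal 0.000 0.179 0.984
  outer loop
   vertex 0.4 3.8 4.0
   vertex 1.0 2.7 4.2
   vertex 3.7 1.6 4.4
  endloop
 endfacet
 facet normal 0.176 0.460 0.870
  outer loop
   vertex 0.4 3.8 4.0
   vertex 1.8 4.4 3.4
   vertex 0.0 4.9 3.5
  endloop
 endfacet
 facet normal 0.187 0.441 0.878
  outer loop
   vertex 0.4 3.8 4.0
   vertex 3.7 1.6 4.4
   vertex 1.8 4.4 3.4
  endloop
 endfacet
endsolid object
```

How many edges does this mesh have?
24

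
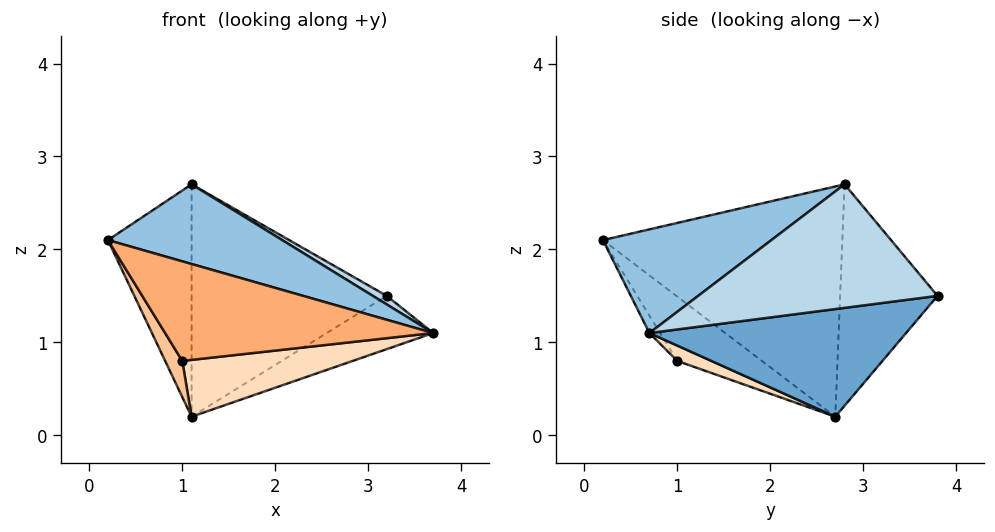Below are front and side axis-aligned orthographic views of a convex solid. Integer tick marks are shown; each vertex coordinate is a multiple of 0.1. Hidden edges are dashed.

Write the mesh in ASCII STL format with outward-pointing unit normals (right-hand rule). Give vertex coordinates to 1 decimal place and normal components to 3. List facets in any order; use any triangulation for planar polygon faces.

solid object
 facet normal 0.445 0.185 -0.876
  outer loop
   vertex 1.1 2.7 0.2
   vertex 3.2 3.8 1.5
   vertex 3.7 0.7 1.1
  endloop
 endfacet
 facet normal 0.302 -0.312 0.901
  outer loop
   vertex 1.1 2.8 2.7
   vertex 0.2 0.2 2.1
   vertex 3.7 0.7 1.1
  endloop
 endfacet
 facet normal 0.506 -0.030 0.862
  outer loop
   vertex 1.1 2.8 2.7
   vertex 3.7 0.7 1.1
   vertex 3.2 3.8 1.5
  endloop
 endfacet
 facet normal -0.944 0.330 -0.013
  outer loop
   vertex 1.1 2.8 2.7
   vertex 1.1 2.7 0.2
   vertex 0.2 0.2 2.1
  endloop
 endfacet
 facet normal -0.446 0.894 -0.036
  outer loop
   vertex 1.1 2.8 2.7
   vertex 3.2 3.8 1.5
   vertex 1.1 2.7 0.2
  endloop
 endfacet
 facet normal -0.034 -0.842 -0.539
  outer loop
   vertex 1.0 1.0 0.8
   vertex 3.7 0.7 1.1
   vertex 0.2 0.2 2.1
  endloop
 endfacet
 facet normal -0.793 -0.161 -0.587
  outer loop
   vertex 1.0 1.0 0.8
   vertex 0.2 0.2 2.1
   vertex 1.1 2.7 0.2
  endloop
 endfacet
 facet normal 0.067 -0.336 -0.940
  outer loop
   vertex 1.0 1.0 0.8
   vertex 1.1 2.7 0.2
   vertex 3.7 0.7 1.1
  endloop
 endfacet
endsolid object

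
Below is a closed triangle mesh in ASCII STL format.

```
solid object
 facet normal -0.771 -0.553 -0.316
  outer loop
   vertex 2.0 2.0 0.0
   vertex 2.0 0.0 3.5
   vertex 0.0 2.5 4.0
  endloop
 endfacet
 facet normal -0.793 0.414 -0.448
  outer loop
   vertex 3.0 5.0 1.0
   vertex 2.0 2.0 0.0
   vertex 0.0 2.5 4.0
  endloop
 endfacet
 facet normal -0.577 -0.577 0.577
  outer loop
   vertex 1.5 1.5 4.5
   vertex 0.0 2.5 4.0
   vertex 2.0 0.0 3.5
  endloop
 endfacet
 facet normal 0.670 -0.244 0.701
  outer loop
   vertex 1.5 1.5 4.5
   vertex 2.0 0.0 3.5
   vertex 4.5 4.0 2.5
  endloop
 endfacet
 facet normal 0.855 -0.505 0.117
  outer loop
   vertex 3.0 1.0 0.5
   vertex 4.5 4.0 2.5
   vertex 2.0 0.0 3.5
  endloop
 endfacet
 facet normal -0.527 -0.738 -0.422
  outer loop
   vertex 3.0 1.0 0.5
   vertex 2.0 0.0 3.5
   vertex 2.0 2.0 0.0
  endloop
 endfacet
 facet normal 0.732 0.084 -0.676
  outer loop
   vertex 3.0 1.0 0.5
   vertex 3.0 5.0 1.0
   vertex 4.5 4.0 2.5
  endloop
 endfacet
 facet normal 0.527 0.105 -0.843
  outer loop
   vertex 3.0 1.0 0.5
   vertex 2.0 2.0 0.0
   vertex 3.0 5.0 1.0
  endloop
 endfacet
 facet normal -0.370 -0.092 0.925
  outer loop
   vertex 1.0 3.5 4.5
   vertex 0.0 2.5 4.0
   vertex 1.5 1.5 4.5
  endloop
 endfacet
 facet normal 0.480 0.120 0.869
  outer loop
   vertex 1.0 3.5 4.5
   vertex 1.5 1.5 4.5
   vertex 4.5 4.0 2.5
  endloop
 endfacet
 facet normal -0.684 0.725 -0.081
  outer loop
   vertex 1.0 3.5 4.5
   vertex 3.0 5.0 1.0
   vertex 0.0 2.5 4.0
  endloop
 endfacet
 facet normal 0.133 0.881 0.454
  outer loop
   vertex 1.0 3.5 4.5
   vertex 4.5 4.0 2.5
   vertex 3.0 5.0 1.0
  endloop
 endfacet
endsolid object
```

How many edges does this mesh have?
18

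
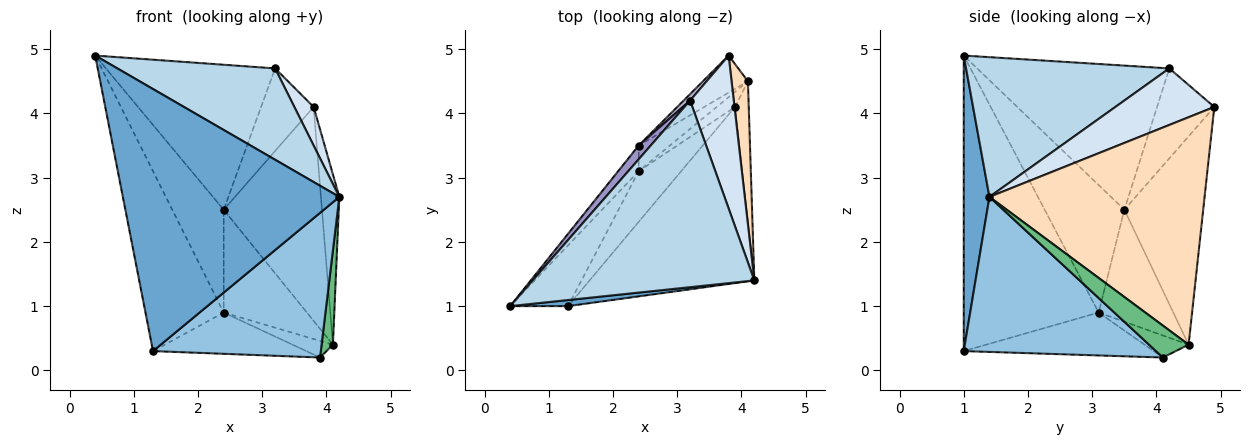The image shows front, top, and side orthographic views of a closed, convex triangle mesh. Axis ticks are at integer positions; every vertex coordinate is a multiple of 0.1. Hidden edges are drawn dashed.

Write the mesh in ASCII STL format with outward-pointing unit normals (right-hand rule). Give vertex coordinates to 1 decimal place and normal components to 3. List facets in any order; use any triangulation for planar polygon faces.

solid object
 facet normal 0.118 -0.993 0.023
  outer loop
   vertex 1.3 1.0 0.3
   vertex 4.2 1.4 2.7
   vertex 0.4 1.0 4.9
  endloop
 endfacet
 facet normal 0.588 -0.513 -0.625
  outer loop
   vertex 1.3 1.0 0.3
   vertex 3.9 4.1 0.2
   vertex 4.2 1.4 2.7
  endloop
 endfacet
 facet normal 0.493 -0.382 0.782
  outer loop
   vertex 3.2 4.2 4.7
   vertex 0.4 1.0 4.9
   vertex 4.2 1.4 2.7
  endloop
 endfacet
 facet normal 0.782 -0.152 0.604
  outer loop
   vertex 3.2 4.2 4.7
   vertex 4.2 1.4 2.7
   vertex 3.8 4.9 4.1
  endloop
 endfacet
 facet normal -0.616 0.497 -0.610
  outer loop
   vertex 2.4 3.1 0.9
   vertex 3.9 4.1 0.2
   vertex 1.3 1.0 0.3
  endloop
 endfacet
 facet normal -0.853 0.494 -0.167
  outer loop
   vertex 2.4 3.1 0.9
   vertex 1.3 1.0 0.3
   vertex 0.4 1.0 4.9
  endloop
 endfacet
 facet normal -0.628 0.576 -0.523
  outer loop
   vertex 4.1 4.5 0.4
   vertex 3.9 4.1 0.2
   vertex 2.4 3.1 0.9
  endloop
 endfacet
 facet normal 0.994 0.085 0.071
  outer loop
   vertex 4.1 4.5 0.4
   vertex 3.8 4.9 4.1
   vertex 4.2 1.4 2.7
  endloop
 endfacet
 facet normal 0.889 -0.254 -0.381
  outer loop
   vertex 4.1 4.5 0.4
   vertex 4.2 1.4 2.7
   vertex 3.9 4.1 0.2
  endloop
 endfacet
 facet normal -0.620 0.773 -0.134
  outer loop
   vertex 2.4 3.5 2.5
   vertex 3.8 4.9 4.1
   vertex 4.1 4.5 0.4
  endloop
 endfacet
 facet normal -0.656 0.732 -0.183
  outer loop
   vertex 2.4 3.5 2.5
   vertex 4.1 4.5 0.4
   vertex 2.4 3.1 0.9
  endloop
 endfacet
 facet normal -0.833 0.537 -0.134
  outer loop
   vertex 2.4 3.5 2.5
   vertex 2.4 3.1 0.9
   vertex 0.4 1.0 4.9
  endloop
 endfacet
 facet normal -0.749 0.659 0.063
  outer loop
   vertex 2.4 3.5 2.5
   vertex 0.4 1.0 4.9
   vertex 3.2 4.2 4.7
  endloop
 endfacet
 facet normal -0.736 0.675 0.053
  outer loop
   vertex 2.4 3.5 2.5
   vertex 3.2 4.2 4.7
   vertex 3.8 4.9 4.1
  endloop
 endfacet
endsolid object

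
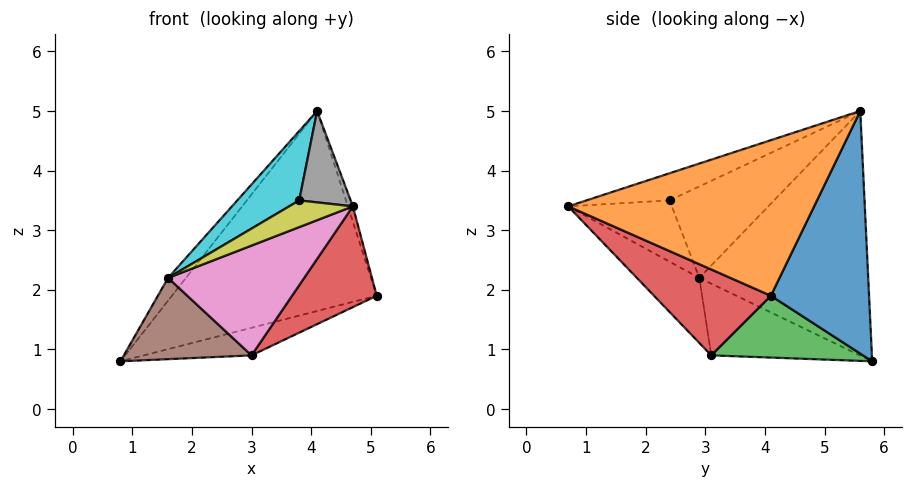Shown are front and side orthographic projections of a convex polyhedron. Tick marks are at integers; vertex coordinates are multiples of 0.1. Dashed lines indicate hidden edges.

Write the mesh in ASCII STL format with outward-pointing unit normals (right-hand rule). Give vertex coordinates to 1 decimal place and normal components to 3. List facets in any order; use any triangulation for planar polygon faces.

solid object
 facet normal 0.415 0.864 -0.285
  outer loop
   vertex 4.1 5.6 5.0
   vertex 5.1 4.1 1.9
   vertex 0.8 5.8 0.8
  endloop
 endfacet
 facet normal 0.954 0.019 0.298
  outer loop
   vertex 4.1 5.6 5.0
   vertex 4.7 0.7 3.4
   vertex 5.1 4.1 1.9
  endloop
 endfacet
 facet normal 0.326 0.232 -0.916
  outer loop
   vertex 3.0 3.1 0.9
   vertex 0.8 5.8 0.8
   vertex 5.1 4.1 1.9
  endloop
 endfacet
 facet normal 0.541 -0.392 -0.744
  outer loop
   vertex 3.0 3.1 0.9
   vertex 5.1 4.1 1.9
   vertex 4.7 0.7 3.4
  endloop
 endfacet
 facet normal -0.782 0.083 0.618
  outer loop
   vertex 1.6 2.9 2.2
   vertex 4.1 5.6 5.0
   vertex 0.8 5.8 0.8
  endloop
 endfacet
 facet normal -0.559 -0.480 -0.676
  outer loop
   vertex 1.6 2.9 2.2
   vertex 0.8 5.8 0.8
   vertex 3.0 3.1 0.9
  endloop
 endfacet
 facet normal -0.359 -0.783 -0.507
  outer loop
   vertex 1.6 2.9 2.2
   vertex 3.0 3.1 0.9
   vertex 4.7 0.7 3.4
  endloop
 endfacet
 facet normal -0.520 -0.322 0.791
  outer loop
   vertex 3.8 2.4 3.5
   vertex 4.7 0.7 3.4
   vertex 4.1 5.6 5.0
  endloop
 endfacet
 facet normal -0.535 -0.329 0.778
  outer loop
   vertex 3.8 2.4 3.5
   vertex 1.6 2.9 2.2
   vertex 4.7 0.7 3.4
  endloop
 endfacet
 facet normal -0.535 -0.317 0.783
  outer loop
   vertex 3.8 2.4 3.5
   vertex 4.1 5.6 5.0
   vertex 1.6 2.9 2.2
  endloop
 endfacet
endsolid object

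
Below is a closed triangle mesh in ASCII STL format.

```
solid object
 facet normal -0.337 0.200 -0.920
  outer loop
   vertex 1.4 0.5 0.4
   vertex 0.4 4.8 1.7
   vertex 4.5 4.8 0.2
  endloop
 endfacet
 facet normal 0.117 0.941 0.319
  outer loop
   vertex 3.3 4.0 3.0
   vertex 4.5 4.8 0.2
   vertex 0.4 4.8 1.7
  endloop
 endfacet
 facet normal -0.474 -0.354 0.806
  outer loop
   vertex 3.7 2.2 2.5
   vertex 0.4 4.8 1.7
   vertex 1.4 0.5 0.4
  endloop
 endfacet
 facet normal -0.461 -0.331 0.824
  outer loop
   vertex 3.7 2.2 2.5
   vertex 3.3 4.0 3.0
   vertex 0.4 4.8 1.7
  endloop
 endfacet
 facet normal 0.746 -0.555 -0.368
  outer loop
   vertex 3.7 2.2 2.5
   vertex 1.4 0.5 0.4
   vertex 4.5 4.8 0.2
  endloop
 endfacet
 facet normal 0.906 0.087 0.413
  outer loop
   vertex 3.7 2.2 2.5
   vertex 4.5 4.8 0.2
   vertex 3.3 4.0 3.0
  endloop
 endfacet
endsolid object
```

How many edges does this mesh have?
9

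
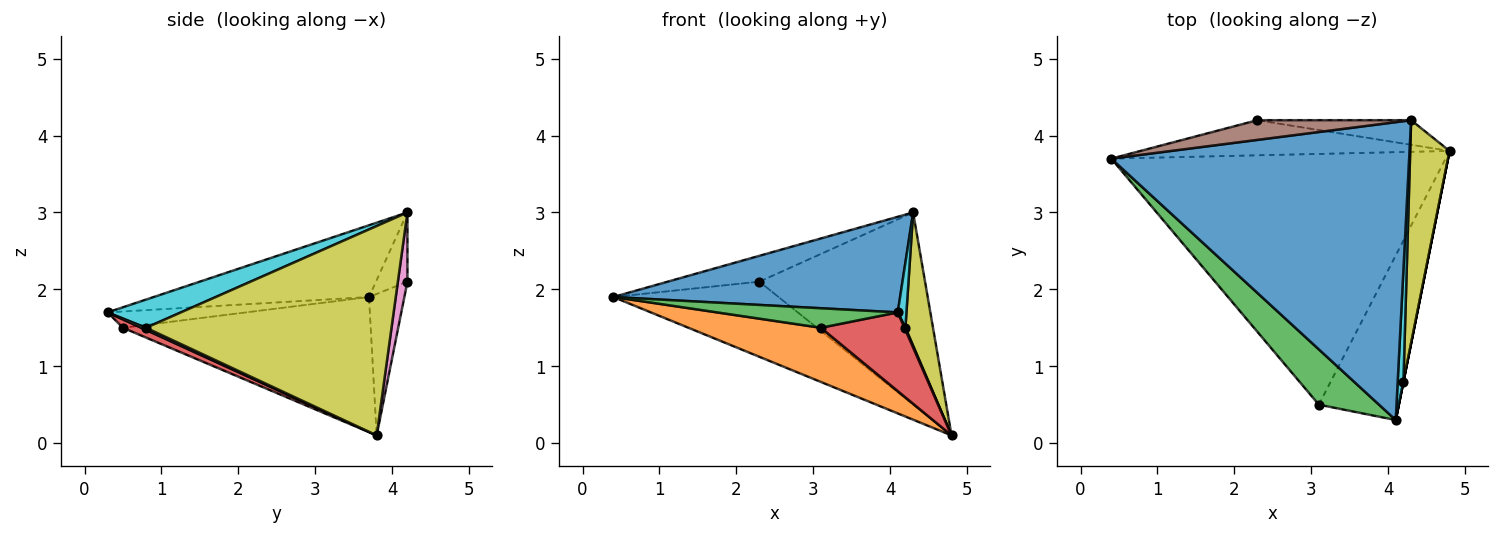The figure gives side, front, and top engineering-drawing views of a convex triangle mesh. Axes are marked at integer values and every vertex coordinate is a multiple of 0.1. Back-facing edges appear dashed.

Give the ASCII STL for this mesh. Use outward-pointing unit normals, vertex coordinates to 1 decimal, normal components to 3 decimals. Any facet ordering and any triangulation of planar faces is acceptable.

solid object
 facet normal -0.224 -0.298 0.928
  outer loop
   vertex 4.3 4.2 3.0
   vertex 0.4 3.7 1.9
   vertex 4.1 0.3 1.7
  endloop
 endfacet
 facet normal -0.367 -0.196 -0.909
  outer loop
   vertex 3.1 0.5 1.5
   vertex 0.4 3.7 1.9
   vertex 4.8 3.8 0.1
  endloop
 endfacet
 facet normal -0.247 -0.323 0.914
  outer loop
   vertex 3.1 0.5 1.5
   vertex 4.1 0.3 1.7
   vertex 0.4 3.7 1.9
  endloop
 endfacet
 facet normal 0.094 -0.429 -0.898
  outer loop
   vertex 3.1 0.5 1.5
   vertex 4.8 3.8 0.1
   vertex 4.1 0.3 1.7
  endloop
 endfacet
 facet normal -0.190 0.889 -0.416
  outer loop
   vertex 2.3 4.2 2.1
   vertex 4.8 3.8 0.1
   vertex 0.4 3.7 1.9
  endloop
 endfacet
 facet normal -0.263 0.767 0.585
  outer loop
   vertex 2.3 4.2 2.1
   vertex 0.4 3.7 1.9
   vertex 4.3 4.2 3.0
  endloop
 endfacet
 facet normal 0.057 0.990 -0.127
  outer loop
   vertex 2.3 4.2 2.1
   vertex 4.3 4.2 3.0
   vertex 4.8 3.8 0.1
  endloop
 endfacet
 facet normal 0.981 -0.196 0.000
  outer loop
   vertex 4.2 0.8 1.5
   vertex 4.1 0.3 1.7
   vertex 4.8 3.8 0.1
  endloop
 endfacet
 facet normal 0.977 -0.110 0.184
  outer loop
   vertex 4.2 0.8 1.5
   vertex 4.8 3.8 0.1
   vertex 4.3 4.2 3.0
  endloop
 endfacet
 facet normal 0.973 -0.116 0.197
  outer loop
   vertex 4.2 0.8 1.5
   vertex 4.3 4.2 3.0
   vertex 4.1 0.3 1.7
  endloop
 endfacet
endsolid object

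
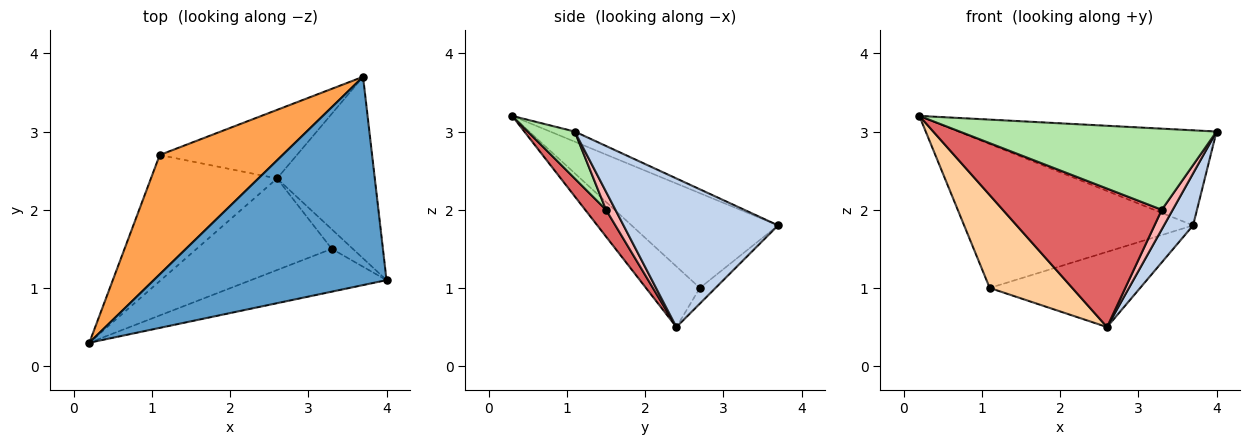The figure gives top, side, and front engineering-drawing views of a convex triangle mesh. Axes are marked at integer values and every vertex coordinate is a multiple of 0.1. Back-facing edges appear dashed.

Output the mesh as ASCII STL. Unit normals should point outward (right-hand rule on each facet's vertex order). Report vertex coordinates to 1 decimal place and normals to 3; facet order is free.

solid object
 facet normal -0.040 0.415 0.909
  outer loop
   vertex 3.7 3.7 1.8
   vertex 0.2 0.3 3.2
   vertex 4.0 1.1 3.0
  endloop
 endfacet
 facet normal 0.825 -0.155 -0.543
  outer loop
   vertex 2.6 2.4 0.5
   vertex 3.7 3.7 1.8
   vertex 4.0 1.1 3.0
  endloop
 endfacet
 facet normal -0.442 0.691 0.573
  outer loop
   vertex 1.1 2.7 1.0
   vertex 0.2 0.3 3.2
   vertex 3.7 3.7 1.8
  endloop
 endfacet
 facet normal -0.361 -0.553 -0.751
  outer loop
   vertex 1.1 2.7 1.0
   vertex 2.6 2.4 0.5
   vertex 0.2 0.3 3.2
  endloop
 endfacet
 facet normal -0.077 0.737 -0.672
  outer loop
   vertex 1.1 2.7 1.0
   vertex 3.7 3.7 1.8
   vertex 2.6 2.4 0.5
  endloop
 endfacet
 facet normal 0.160 -0.873 -0.461
  outer loop
   vertex 3.3 1.5 2.0
   vertex 4.0 1.1 3.0
   vertex 0.2 0.3 3.2
  endloop
 endfacet
 facet normal 0.109 -0.829 -0.548
  outer loop
   vertex 3.3 1.5 2.0
   vertex 0.2 0.3 3.2
   vertex 2.6 2.4 0.5
  endloop
 endfacet
 facet normal 0.518 -0.605 -0.605
  outer loop
   vertex 3.3 1.5 2.0
   vertex 2.6 2.4 0.5
   vertex 4.0 1.1 3.0
  endloop
 endfacet
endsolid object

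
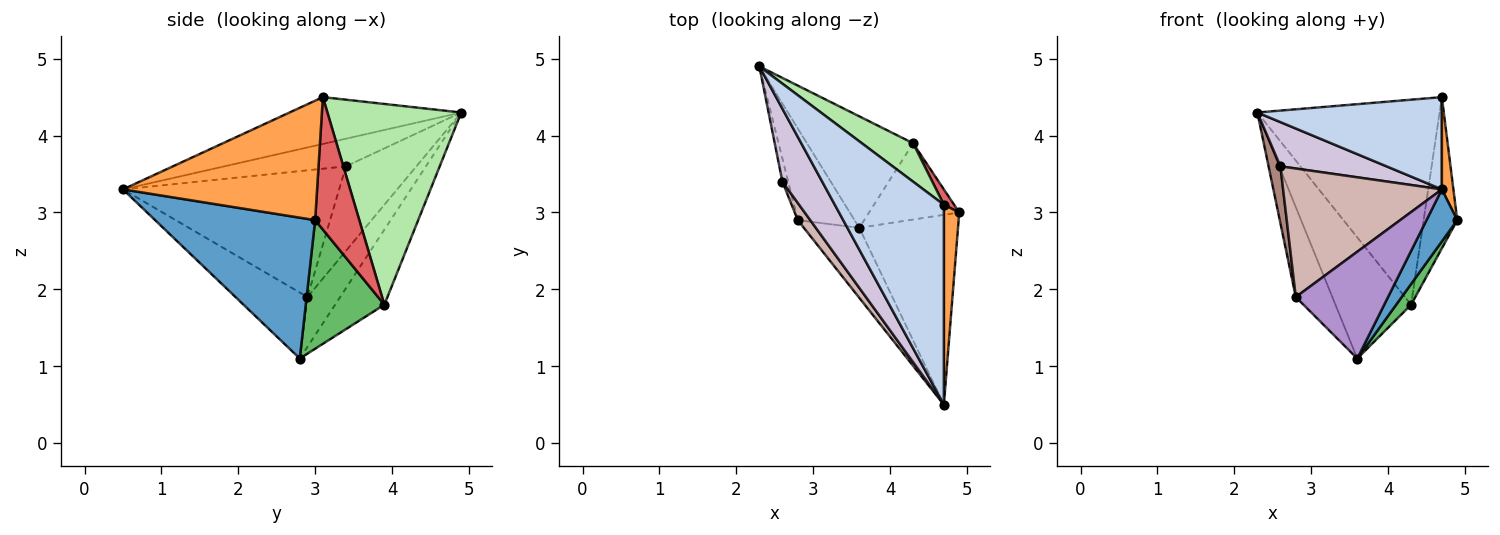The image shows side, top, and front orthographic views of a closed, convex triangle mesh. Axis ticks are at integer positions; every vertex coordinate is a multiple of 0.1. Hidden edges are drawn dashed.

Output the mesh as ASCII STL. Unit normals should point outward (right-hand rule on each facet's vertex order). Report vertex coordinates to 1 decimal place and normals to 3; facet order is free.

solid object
 facet normal 0.809 -0.155 -0.567
  outer loop
   vertex 3.6 2.8 1.1
   vertex 4.9 3.0 2.9
   vertex 4.7 0.5 3.3
  endloop
 endfacet
 facet normal -0.363 -0.390 0.846
  outer loop
   vertex 4.7 3.1 4.5
   vertex 2.3 4.9 4.3
   vertex 4.7 0.5 3.3
  endloop
 endfacet
 facet normal 0.990 -0.059 0.127
  outer loop
   vertex 4.7 3.1 4.5
   vertex 4.7 0.5 3.3
   vertex 4.9 3.0 2.9
  endloop
 endfacet
 facet normal -0.432 0.664 -0.611
  outer loop
   vertex 4.3 3.9 1.8
   vertex 3.6 2.8 1.1
   vertex 2.3 4.9 4.3
  endloop
 endfacet
 facet normal 0.809 -0.154 -0.567
  outer loop
   vertex 4.3 3.9 1.8
   vertex 4.9 3.0 2.9
   vertex 3.6 2.8 1.1
  endloop
 endfacet
 facet normal 0.585 0.797 0.149
  outer loop
   vertex 4.3 3.9 1.8
   vertex 2.3 4.9 4.3
   vertex 4.7 3.1 4.5
  endloop
 endfacet
 facet normal 0.794 0.605 0.061
  outer loop
   vertex 4.3 3.9 1.8
   vertex 4.7 3.1 4.5
   vertex 4.9 3.0 2.9
  endloop
 endfacet
 facet normal -0.531 0.593 -0.605
  outer loop
   vertex 2.8 2.9 1.9
   vertex 2.3 4.9 4.3
   vertex 3.6 2.8 1.1
  endloop
 endfacet
 facet normal -0.547 -0.700 -0.459
  outer loop
   vertex 2.8 2.9 1.9
   vertex 3.6 2.8 1.1
   vertex 4.7 0.5 3.3
  endloop
 endfacet
 facet normal -0.510 -0.445 0.736
  outer loop
   vertex 2.6 3.4 3.6
   vertex 4.7 0.5 3.3
   vertex 2.3 4.9 4.3
  endloop
 endfacet
 facet normal -0.984 -0.165 -0.067
  outer loop
   vertex 2.6 3.4 3.6
   vertex 2.3 4.9 4.3
   vertex 2.8 2.9 1.9
  endloop
 endfacet
 facet normal -0.804 -0.590 0.079
  outer loop
   vertex 2.6 3.4 3.6
   vertex 2.8 2.9 1.9
   vertex 4.7 0.5 3.3
  endloop
 endfacet
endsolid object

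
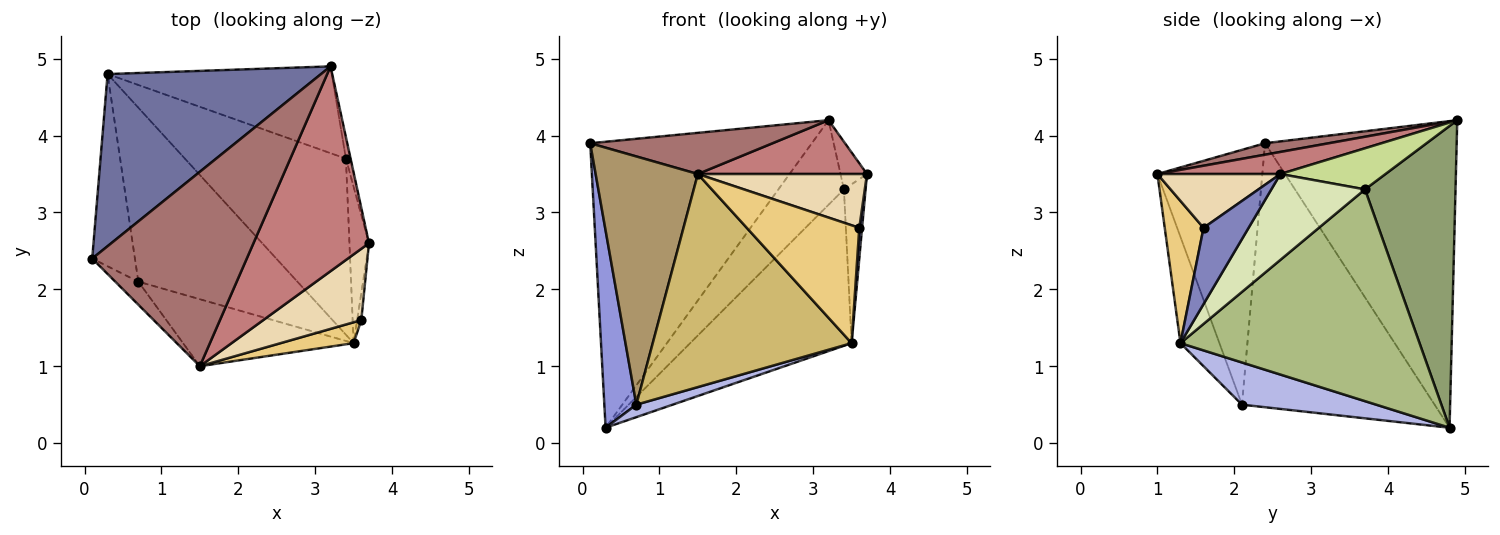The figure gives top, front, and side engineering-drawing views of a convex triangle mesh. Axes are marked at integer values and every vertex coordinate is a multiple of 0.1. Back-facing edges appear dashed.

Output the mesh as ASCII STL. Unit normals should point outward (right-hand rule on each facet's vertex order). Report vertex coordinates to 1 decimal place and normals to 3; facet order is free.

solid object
 facet normal -0.595 0.688 0.414
  outer loop
   vertex 3.2 4.9 4.2
   vertex 0.3 4.8 0.2
   vertex 0.1 2.4 3.9
  endloop
 endfacet
 facet normal 0.997 -0.062 -0.054
  outer loop
   vertex 3.6 1.6 2.8
   vertex 3.5 1.3 1.3
   vertex 3.7 2.6 3.5
  endloop
 endfacet
 facet normal -0.974 -0.162 -0.158
  outer loop
   vertex 0.7 2.1 0.5
   vertex 0.1 2.4 3.9
   vertex 0.3 4.8 0.2
  endloop
 endfacet
 facet normal 0.256 -0.069 -0.964
  outer loop
   vertex 0.7 2.1 0.5
   vertex 0.3 4.8 0.2
   vertex 3.5 1.3 1.3
  endloop
 endfacet
 facet normal 0.694 0.502 -0.516
  outer loop
   vertex 3.4 3.7 3.3
   vertex 0.3 4.8 0.2
   vertex 3.2 4.9 4.2
  endloop
 endfacet
 facet normal 0.701 0.473 -0.533
  outer loop
   vertex 3.4 3.7 3.3
   vertex 3.5 1.3 1.3
   vertex 0.3 4.8 0.2
  endloop
 endfacet
 facet normal 0.964 0.243 -0.110
  outer loop
   vertex 3.4 3.7 3.3
   vertex 3.2 4.9 4.2
   vertex 3.7 2.6 3.5
  endloop
 endfacet
 facet normal 0.951 0.220 -0.216
  outer loop
   vertex 3.4 3.7 3.3
   vertex 3.7 2.6 3.5
   vertex 3.5 1.3 1.3
  endloop
 endfacet
 facet normal -0.715 -0.696 -0.065
  outer loop
   vertex 1.5 1.0 3.5
   vertex 0.1 2.4 3.9
   vertex 0.7 2.1 0.5
  endloop
 endfacet
 facet normal -0.184 -0.938 -0.295
  outer loop
   vertex 1.5 1.0 3.5
   vertex 0.7 2.1 0.5
   vertex 3.5 1.3 1.3
  endloop
 endfacet
 facet normal 0.321 -0.932 0.165
  outer loop
   vertex 1.5 1.0 3.5
   vertex 3.5 1.3 1.3
   vertex 3.6 1.6 2.8
  endloop
 endfacet
 facet normal 0.401 -0.552 0.731
  outer loop
   vertex 1.5 1.0 3.5
   vertex 3.6 1.6 2.8
   vertex 3.7 2.6 3.5
  endloop
 endfacet
 facet normal 0.072 -0.207 0.976
  outer loop
   vertex 1.5 1.0 3.5
   vertex 3.2 4.9 4.2
   vertex 0.1 2.4 3.9
  endloop
 endfacet
 facet normal 0.182 -0.250 0.951
  outer loop
   vertex 1.5 1.0 3.5
   vertex 3.7 2.6 3.5
   vertex 3.2 4.9 4.2
  endloop
 endfacet
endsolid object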